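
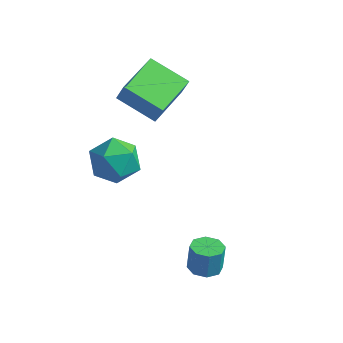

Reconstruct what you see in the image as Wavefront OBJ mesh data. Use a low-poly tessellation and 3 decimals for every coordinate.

v -2.67 -1.941 1.469
v -2.005 -1.443 0.791
v -2.755 -3.297 0.389
v -2.09 -2.799 -0.289
v -1.726 -3.15 0.656
v -1.674 -2.312 1.324
v -3.086 -2.428 -0.144
v -3.034 -1.59 0.524
v -2.263 -1.743 -0.206
v -1.422 -2.19 0.288
v -3.338 -2.55 0.892
v -2.497 -2.997 1.386
v -3.59 0.105 1.588
v -3.259 0.093 2.446
v -3.489 2.152 1.578
v -3.158 2.14 2.436
v -1.922 0.02 0.944
v -1.591 0.008 1.802
v -1.821 2.067 0.934
v -1.49 2.055 1.792
v 1.797 -3.44 -3.032
v 2.364 -3.108 -3.099
v 2.35 -2.869 -2.036
v 1.783 -3.2 -1.968
v 1.959 -2.815 -3.17
v 1.945 -2.576 -2.107
v 1.459 -2.887 -3.16
v 1.445 -2.648 -2.097
v 1.157 -3.283 -3.075
v 1.143 -3.044 -2.012
v 1.23 -3.771 -2.964
v 1.216 -3.532 -1.901
v 1.635 -4.064 -2.893
v 1.621 -3.825 -1.83
v 2.135 -3.992 -2.903
v 2.121 -3.753 -1.84
v 2.437 -3.596 -2.988
v 2.423 -3.357 -1.925
f 1 12 6
f 1 6 2
f 1 2 8
f 1 8 11
f 1 11 12
f 2 6 10
f 6 12 5
f 12 11 3
f 11 8 7
f 8 2 9
f 4 10 5
f 4 5 3
f 4 3 7
f 4 7 9
f 4 9 10
f 5 10 6
f 3 5 12
f 7 3 11
f 9 7 8
f 10 9 2
f 14 16 13
f 17 14 13
f 13 16 15
f 15 17 13
f 14 20 16
f 18 14 17
f 18 20 14
f 16 20 15
f 19 17 15
f 15 20 19
f 19 18 17
f 20 18 19
f 22 21 25
f 22 25 23
f 23 25 26
f 23 26 24
f 25 21 27
f 25 27 26
f 26 27 28
f 26 28 24
f 27 21 29
f 27 29 28
f 28 29 30
f 28 30 24
f 29 21 31
f 29 31 30
f 30 31 32
f 30 32 24
f 31 21 33
f 31 33 32
f 32 33 34
f 32 34 24
f 33 21 35
f 33 35 34
f 34 35 36
f 34 36 24
f 35 21 37
f 35 37 36
f 36 37 38
f 36 38 24
f 37 21 22
f 37 22 38
f 38 22 23
f 38 23 24



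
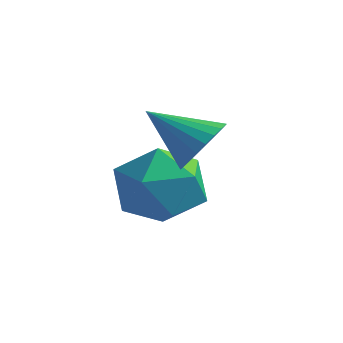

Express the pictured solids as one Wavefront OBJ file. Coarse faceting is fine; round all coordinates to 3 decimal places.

v -2.35 -0.454 -3.103
v -1.305 -0.808 -3.066
v -2.875 -1.912 -2.214
v -1.83 -2.266 -2.177
v -2.134 -1.381 -1.591
v -1.809 -0.48 -2.14
v -2.371 -2.24 -3.14
v -2.046 -1.339 -3.689
v -1.318 -1.912 -3.089
v -1.171 -1.381 -2.132
v -3.009 -1.339 -3.148
v -2.862 -0.808 -2.191
v -0.786 -1.596 -1.121
v -0.316 -1.862 -0.615
v -1.914 -2.024 -0.299
v -0.351 -1.591 -0.522
v -0.453 -1.321 -0.52
v -0.605 -1.092 -0.61
v -0.784 -0.94 -0.777
v -0.964 -0.888 -0.997
v -1.117 -0.944 -1.236
v -1.219 -1.099 -1.457
v -1.255 -1.329 -1.627
v -1.22 -1.6 -1.72
v -1.119 -1.871 -1.722
v -0.967 -2.099 -1.632
v -0.787 -2.251 -1.464
v -0.607 -2.303 -1.245
v -0.455 -2.248 -1.006
v -0.353 -2.093 -0.785
f 1 12 6
f 1 6 2
f 1 2 8
f 1 8 11
f 1 11 12
f 2 6 10
f 6 12 5
f 12 11 3
f 11 8 7
f 8 2 9
f 4 10 5
f 4 5 3
f 4 3 7
f 4 7 9
f 4 9 10
f 5 10 6
f 3 5 12
f 7 3 11
f 9 7 8
f 10 9 2
f 14 13 16
f 14 16 15
f 16 13 17
f 16 17 15
f 17 13 18
f 17 18 15
f 18 13 19
f 18 19 15
f 19 13 20
f 19 20 15
f 20 13 21
f 20 21 15
f 21 13 22
f 21 22 15
f 22 13 23
f 22 23 15
f 23 13 24
f 23 24 15
f 24 13 25
f 24 25 15
f 25 13 26
f 25 26 15
f 26 13 27
f 26 27 15
f 27 13 28
f 27 28 15
f 28 13 29
f 28 29 15
f 29 13 30
f 29 30 15
f 30 13 14
f 30 14 15



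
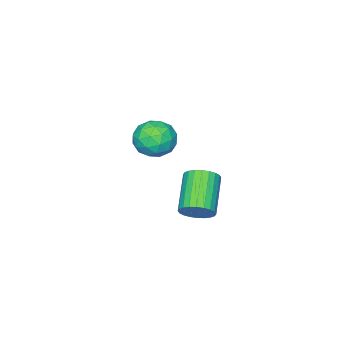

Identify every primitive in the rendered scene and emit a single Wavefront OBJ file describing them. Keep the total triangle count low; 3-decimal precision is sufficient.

v 0.438 3.445 -2.947
v 0.96 3.22 -2.504
v -0.277 2.35 -1.491
v -0.798 2.575 -1.933
v 0.887 3.463 -2.384
v -0.35 2.593 -1.37
v 0.746 3.703 -2.349
v -0.49 2.834 -1.336
v 0.558 3.905 -2.406
v -0.678 3.035 -1.392
v 0.352 4.036 -2.545
v -0.884 3.166 -1.531
v 0.159 4.077 -2.744
v -1.077 3.207 -1.731
v 0.009 4.022 -2.975
v -1.228 3.152 -1.962
v -0.076 3.879 -3.202
v -1.313 3.009 -2.188
v -0.083 3.67 -3.389
v -1.32 2.8 -2.376
v -0.01 3.427 -3.51
v -1.247 2.557 -2.496
v 0.13 3.186 -3.544
v -1.106 2.317 -2.531
v 0.318 2.985 -3.488
v -0.918 2.115 -2.474
v 0.524 2.854 -3.349
v -0.712 1.984 -2.335
v 0.717 2.813 -3.149
v -0.519 1.943 -2.136
v 0.868 2.868 -2.918
v -0.369 1.998 -1.905
v 0.953 3.011 -2.692
v -0.284 2.141 -1.678
v -2.841 -0.663 -2.596
v -1.896 -0.864 -2.744
v -3.104 -2.176 -2.216
v -2.159 -2.377 -2.364
v -2.428 -1.824 -1.604
v -2.265 -0.889 -1.839
v -2.735 -2.151 -3.121
v -2.572 -1.216 -3.356
v -1.83 -1.784 -3.069
v -1.64 -1.582 -2.131
v -3.36 -1.458 -2.829
v -3.17 -1.256 -1.891
v -2.345 -0.63 -2.703
v -2.655 -2.41 -2.257
v -2.813 -2.084 -1.81
v -2.257 -2.203 -1.897
v -2.562 -0.645 -2.171
v -2.007 -0.764 -2.258
v -2.319 -1.328 -1.588
v -2.993 -2.276 -2.702
v -2.438 -2.395 -2.789
v -2.743 -0.837 -3.063
v -2.187 -0.956 -3.15
v -2.681 -1.712 -3.372
v -1.751 -1.29 -2.981
v -1.906 -2.179 -2.758
v -2.244 -2.046 -3.203
v -2.149 -1.496 -3.341
v -1.639 -1.171 -2.43
v -1.794 -2.06 -2.207
v -1.952 -1.735 -1.76
v -1.857 -1.185 -1.898
v -1.601 -1.712 -2.621
v -3.206 -0.98 -2.753
v -3.361 -1.869 -2.53
v -3.143 -1.855 -3.062
v -3.048 -1.305 -3.2
v -3.094 -0.861 -2.202
v -3.249 -1.75 -1.979
v -2.851 -1.544 -1.619
v -2.756 -0.994 -1.757
v -3.399 -1.328 -2.339
f 2 1 5
f 2 5 3
f 3 5 6
f 3 6 4
f 5 1 7
f 5 7 6
f 6 7 8
f 6 8 4
f 7 1 9
f 7 9 8
f 8 9 10
f 8 10 4
f 9 1 11
f 9 11 10
f 10 11 12
f 10 12 4
f 11 1 13
f 11 13 12
f 12 13 14
f 12 14 4
f 13 1 15
f 13 15 14
f 14 15 16
f 14 16 4
f 15 1 17
f 15 17 16
f 16 17 18
f 16 18 4
f 17 1 19
f 17 19 18
f 18 19 20
f 18 20 4
f 19 1 21
f 19 21 20
f 20 21 22
f 20 22 4
f 21 1 23
f 21 23 22
f 22 23 24
f 22 24 4
f 23 1 25
f 23 25 24
f 24 25 26
f 24 26 4
f 25 1 27
f 25 27 26
f 26 27 28
f 26 28 4
f 27 1 29
f 27 29 28
f 28 29 30
f 28 30 4
f 29 1 31
f 29 31 30
f 30 31 32
f 30 32 4
f 31 1 33
f 31 33 32
f 32 33 34
f 32 34 4
f 33 1 2
f 33 2 34
f 34 2 3
f 34 3 4
f 35 72 51
f 72 46 75
f 51 75 40
f 72 75 51
f 35 51 47
f 51 40 52
f 47 52 36
f 51 52 47
f 35 47 56
f 47 36 57
f 56 57 42
f 47 57 56
f 35 56 68
f 56 42 71
f 68 71 45
f 56 71 68
f 35 68 72
f 68 45 76
f 72 76 46
f 68 76 72
f 36 52 63
f 52 40 66
f 63 66 44
f 52 66 63
f 40 75 53
f 75 46 74
f 53 74 39
f 75 74 53
f 46 76 73
f 76 45 69
f 73 69 37
f 76 69 73
f 45 71 70
f 71 42 58
f 70 58 41
f 71 58 70
f 42 57 62
f 57 36 59
f 62 59 43
f 57 59 62
f 38 64 50
f 64 44 65
f 50 65 39
f 64 65 50
f 38 50 48
f 50 39 49
f 48 49 37
f 50 49 48
f 38 48 55
f 48 37 54
f 55 54 41
f 48 54 55
f 38 55 60
f 55 41 61
f 60 61 43
f 55 61 60
f 38 60 64
f 60 43 67
f 64 67 44
f 60 67 64
f 39 65 53
f 65 44 66
f 53 66 40
f 65 66 53
f 37 49 73
f 49 39 74
f 73 74 46
f 49 74 73
f 41 54 70
f 54 37 69
f 70 69 45
f 54 69 70
f 43 61 62
f 61 41 58
f 62 58 42
f 61 58 62
f 44 67 63
f 67 43 59
f 63 59 36
f 67 59 63



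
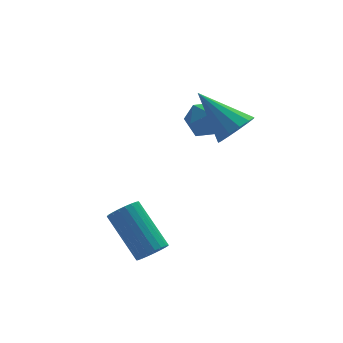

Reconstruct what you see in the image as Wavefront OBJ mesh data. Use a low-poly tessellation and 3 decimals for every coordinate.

v 2.196 0.17 -1.042
v 2.603 0.804 -0.504
v 3.397 0.156 -1.936
v 3.804 0.79 -1.398
v 3.673 -0.07 -1.082
v 2.931 -0.061 -0.53
v 3.069 1.021 -1.91
v 2.327 1.03 -1.358
v 3.143 1.33 -1.041
v 3.516 0.656 -0.529
v 2.484 0.304 -1.911
v 2.857 -0.37 -1.399
v 3.123 -1.873 -0.298
v 3.775 -1.993 0.281
v 2.277 -0.307 0.978
v 3.933 -1.648 -0.038
v 3.834 -1.374 -0.439
v 3.509 -1.259 -0.796
v 3.061 -1.339 -0.994
v 2.634 -1.589 -0.971
v 2.361 -1.929 -0.735
v 2.33 -2.251 -0.359
v 2.551 -2.453 0.036
v 2.954 -2.472 0.325
v 3.41 -2.3 0.417
v -1.118 -3.927 -4.294
v -0.541 -4.021 -3.989
v -0.984 -2.366 -2.641
v -1.562 -2.273 -2.946
v -0.473 -3.843 -4.186
v -0.916 -2.188 -2.838
v -0.516 -3.679 -4.401
v -0.96 -2.024 -3.053
v -0.664 -3.558 -4.598
v -1.108 -1.903 -3.251
v -0.89 -3.501 -4.743
v -1.334 -1.846 -3.395
v -1.156 -3.517 -4.81
v -1.6 -1.863 -3.462
v -1.415 -3.605 -4.787
v -1.859 -1.95 -3.44
v -1.623 -3.749 -4.68
v -2.067 -2.094 -3.332
v -1.743 -3.923 -4.505
v -2.187 -2.268 -3.158
v -1.756 -4.098 -4.295
v -2.2 -2.443 -2.947
v -1.658 -4.244 -4.083
v -2.102 -2.589 -2.736
v -1.467 -4.335 -3.909
v -1.911 -2.68 -2.561
v -1.215 -4.355 -3.801
v -1.659 -2.7 -2.453
v -0.947 -4.302 -3.778
v -1.391 -2.647 -2.43
v -0.708 -4.184 -3.844
v -1.152 -2.529 -2.497
f 1 12 6
f 1 6 2
f 1 2 8
f 1 8 11
f 1 11 12
f 2 6 10
f 6 12 5
f 12 11 3
f 11 8 7
f 8 2 9
f 4 10 5
f 4 5 3
f 4 3 7
f 4 7 9
f 4 9 10
f 5 10 6
f 3 5 12
f 7 3 11
f 9 7 8
f 10 9 2
f 14 13 16
f 14 16 15
f 16 13 17
f 16 17 15
f 17 13 18
f 17 18 15
f 18 13 19
f 18 19 15
f 19 13 20
f 19 20 15
f 20 13 21
f 20 21 15
f 21 13 22
f 21 22 15
f 22 13 23
f 22 23 15
f 23 13 24
f 23 24 15
f 24 13 25
f 24 25 15
f 25 13 14
f 25 14 15
f 27 26 30
f 27 30 28
f 28 30 31
f 28 31 29
f 30 26 32
f 30 32 31
f 31 32 33
f 31 33 29
f 32 26 34
f 32 34 33
f 33 34 35
f 33 35 29
f 34 26 36
f 34 36 35
f 35 36 37
f 35 37 29
f 36 26 38
f 36 38 37
f 37 38 39
f 37 39 29
f 38 26 40
f 38 40 39
f 39 40 41
f 39 41 29
f 40 26 42
f 40 42 41
f 41 42 43
f 41 43 29
f 42 26 44
f 42 44 43
f 43 44 45
f 43 45 29
f 44 26 46
f 44 46 45
f 45 46 47
f 45 47 29
f 46 26 48
f 46 48 47
f 47 48 49
f 47 49 29
f 48 26 50
f 48 50 49
f 49 50 51
f 49 51 29
f 50 26 52
f 50 52 51
f 51 52 53
f 51 53 29
f 52 26 54
f 52 54 53
f 53 54 55
f 53 55 29
f 54 26 56
f 54 56 55
f 55 56 57
f 55 57 29
f 56 26 27
f 56 27 57
f 57 27 28
f 57 28 29



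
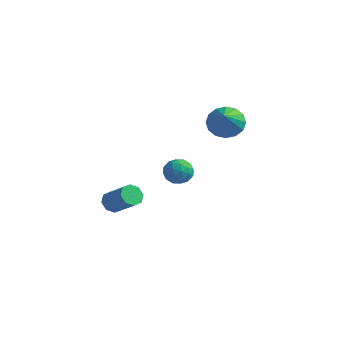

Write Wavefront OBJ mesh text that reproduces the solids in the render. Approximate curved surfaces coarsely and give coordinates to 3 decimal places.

v -4.135 -1.931 -2.336
v -3.793 -2.24 -2.823
v -2.424 -2.479 -1.711
v -2.765 -2.169 -1.224
v -3.71 -1.734 -2.816
v -2.341 -1.973 -1.704
v -3.876 -1.343 -2.528
v -2.507 -1.582 -1.416
v -4.193 -1.296 -2.128
v -2.824 -1.535 -1.016
v -4.476 -1.621 -1.849
v -3.107 -1.86 -0.737
v -4.559 -2.127 -1.856
v -3.19 -2.366 -0.744
v -4.393 -2.518 -2.144
v -3.024 -2.757 -1.032
v -4.076 -2.565 -2.544
v -2.707 -2.804 -1.432
v -0.688 3.061 2.163
v 0.246 3.212 1.808
v 0.028 1.719 3.477
v 0.19 3.56 2.194
v -0.101 3.774 2.572
v -0.55 3.798 2.84
v -1.035 3.624 2.927
v -1.427 3.299 2.809
v -1.622 2.91 2.518
v -1.566 2.562 2.132
v -1.275 2.348 1.754
v -0.826 2.324 1.486
v -0.341 2.498 1.399
v 0.051 2.823 1.517
v 0.346 -3.571 2.785
v 0.998 -3.255 3.067
v 1.022 -4.205 1.933
v 1.674 -3.889 2.215
v 1.277 -4.406 2.64
v 0.859 -4.014 3.166
v 1.161 -3.446 1.834
v 0.743 -3.054 2.36
v 1.502 -3.178 2.48
v 1.573 -3.771 2.978
v 0.447 -3.689 2.022
v 0.518 -4.282 2.52
v 0.612 -3.357 3.001
v 1.408 -4.103 1.999
v 1.174 -4.406 2.249
v 1.557 -4.221 2.415
v 0.531 -3.804 3.059
v 0.914 -3.618 3.225
v 1.078 -4.294 2.974
v 1.106 -3.842 1.775
v 1.489 -3.656 1.941
v 0.463 -3.239 2.585
v 0.846 -3.054 2.751
v 0.942 -3.166 2.026
v 1.292 -3.126 2.822
v 1.69 -3.499 2.321
v 1.388 -3.238 2.096
v 1.142 -3.008 2.406
v 1.334 -3.475 3.114
v 1.732 -3.848 2.614
v 1.498 -4.151 2.863
v 1.252 -3.921 3.173
v 1.63 -3.43 2.769
v 0.288 -3.612 2.386
v 0.686 -3.985 1.886
v 0.768 -3.539 1.827
v 0.522 -3.309 2.137
v 0.33 -3.961 2.679
v 0.728 -4.334 2.178
v 0.878 -4.452 2.594
v 0.632 -4.222 2.904
v 0.39 -4.03 2.231
f 2 1 5
f 2 5 3
f 3 5 6
f 3 6 4
f 5 1 7
f 5 7 6
f 6 7 8
f 6 8 4
f 7 1 9
f 7 9 8
f 8 9 10
f 8 10 4
f 9 1 11
f 9 11 10
f 10 11 12
f 10 12 4
f 11 1 13
f 11 13 12
f 12 13 14
f 12 14 4
f 13 1 15
f 13 15 14
f 14 15 16
f 14 16 4
f 15 1 17
f 15 17 16
f 16 17 18
f 16 18 4
f 17 1 2
f 17 2 18
f 18 2 3
f 18 3 4
f 20 19 22
f 20 22 21
f 22 19 23
f 22 23 21
f 23 19 24
f 23 24 21
f 24 19 25
f 24 25 21
f 25 19 26
f 25 26 21
f 26 19 27
f 26 27 21
f 27 19 28
f 27 28 21
f 28 19 29
f 28 29 21
f 29 19 30
f 29 30 21
f 30 19 31
f 30 31 21
f 31 19 32
f 31 32 21
f 32 19 20
f 32 20 21
f 33 70 49
f 70 44 73
f 49 73 38
f 70 73 49
f 33 49 45
f 49 38 50
f 45 50 34
f 49 50 45
f 33 45 54
f 45 34 55
f 54 55 40
f 45 55 54
f 33 54 66
f 54 40 69
f 66 69 43
f 54 69 66
f 33 66 70
f 66 43 74
f 70 74 44
f 66 74 70
f 34 50 61
f 50 38 64
f 61 64 42
f 50 64 61
f 38 73 51
f 73 44 72
f 51 72 37
f 73 72 51
f 44 74 71
f 74 43 67
f 71 67 35
f 74 67 71
f 43 69 68
f 69 40 56
f 68 56 39
f 69 56 68
f 40 55 60
f 55 34 57
f 60 57 41
f 55 57 60
f 36 62 48
f 62 42 63
f 48 63 37
f 62 63 48
f 36 48 46
f 48 37 47
f 46 47 35
f 48 47 46
f 36 46 53
f 46 35 52
f 53 52 39
f 46 52 53
f 36 53 58
f 53 39 59
f 58 59 41
f 53 59 58
f 36 58 62
f 58 41 65
f 62 65 42
f 58 65 62
f 37 63 51
f 63 42 64
f 51 64 38
f 63 64 51
f 35 47 71
f 47 37 72
f 71 72 44
f 47 72 71
f 39 52 68
f 52 35 67
f 68 67 43
f 52 67 68
f 41 59 60
f 59 39 56
f 60 56 40
f 59 56 60
f 42 65 61
f 65 41 57
f 61 57 34
f 65 57 61



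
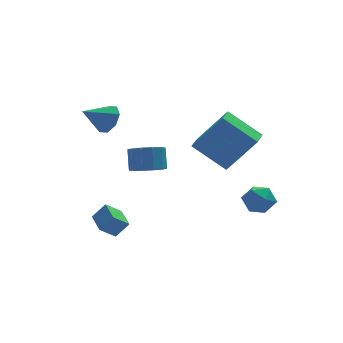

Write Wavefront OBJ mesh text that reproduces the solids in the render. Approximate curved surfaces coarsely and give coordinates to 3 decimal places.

v 3.807 -3.392 -1.853
v 4.029 -3.763 -2.513
v 2.731 -3.017 -2.427
v 2.953 -3.388 -3.087
v 2.756 -3.805 -2.447
v 3.421 -4.037 -2.093
v 3.339 -2.743 -2.847
v 4.004 -2.975 -2.493
v 3.74 -3.361 -3.127
v 3.38 -4.018 -2.88
v 3.38 -2.762 -2.06
v 3.02 -3.419 -1.813
v -1.432 -3.337 0.347
v -0.727 -3.174 0.117
v -0.582 -2.579 0.982
v -1.288 -2.743 1.213
v -1.016 -2.848 -0.059
v -0.872 -2.253 0.807
v -1.464 -2.709 -0.079
v -1.32 -2.114 0.786
v -1.9 -2.81 0.063
v -1.756 -2.216 0.929
v -2.158 -3.113 0.314
v -2.013 -2.518 1.179
v -2.138 -3.501 0.578
v -1.993 -2.906 1.443
v -1.848 -3.827 0.753
v -1.704 -3.232 1.619
v -1.4 -3.966 0.774
v -1.256 -3.371 1.639
v -0.964 -3.864 0.631
v -0.82 -3.27 1.497
v -0.707 -3.562 0.381
v -0.562 -2.967 1.246
v -2.232 -1.465 -4.666
v -2.937 -1.498 -4.061
v -2.202 -0.349 -4.571
v -2.908 -0.382 -3.966
v -1.652 -1.538 -3.994
v -2.358 -1.571 -3.389
v -1.623 -0.422 -3.899
v -2.328 -0.455 -3.294
v -1.707 0.93 0.997
v -1.356 0.449 1.485
v -2.853 0.85 1.743
v -1.293 1.014 1.641
v -1.474 1.53 1.42
v -1.79 1.694 0.951
v -2.058 1.412 0.509
v -2.12 0.847 0.353
v -1.94 0.331 0.574
v -1.623 0.166 1.043
v 1.942 -3.305 -0.396
v 0.798 -2.31 0.681
v 2.538 -2.393 -0.607
v 1.394 -1.397 0.47
v 3.126 -3.703 1.23
v 1.982 -2.707 2.307
v 3.722 -2.79 1.019
v 2.578 -1.795 2.096
f 1 12 6
f 1 6 2
f 1 2 8
f 1 8 11
f 1 11 12
f 2 6 10
f 6 12 5
f 12 11 3
f 11 8 7
f 8 2 9
f 4 10 5
f 4 5 3
f 4 3 7
f 4 7 9
f 4 9 10
f 5 10 6
f 3 5 12
f 7 3 11
f 9 7 8
f 10 9 2
f 14 13 17
f 14 17 15
f 15 17 18
f 15 18 16
f 17 13 19
f 17 19 18
f 18 19 20
f 18 20 16
f 19 13 21
f 19 21 20
f 20 21 22
f 20 22 16
f 21 13 23
f 21 23 22
f 22 23 24
f 22 24 16
f 23 13 25
f 23 25 24
f 24 25 26
f 24 26 16
f 25 13 27
f 25 27 26
f 26 27 28
f 26 28 16
f 27 13 29
f 27 29 28
f 28 29 30
f 28 30 16
f 29 13 31
f 29 31 30
f 30 31 32
f 30 32 16
f 31 13 33
f 31 33 32
f 32 33 34
f 32 34 16
f 33 13 14
f 33 14 34
f 34 14 15
f 34 15 16
f 36 38 35
f 39 36 35
f 35 38 37
f 37 39 35
f 36 42 38
f 40 36 39
f 40 42 36
f 38 42 37
f 41 39 37
f 37 42 41
f 41 40 39
f 42 40 41
f 44 43 46
f 44 46 45
f 46 43 47
f 46 47 45
f 47 43 48
f 47 48 45
f 48 43 49
f 48 49 45
f 49 43 50
f 49 50 45
f 50 43 51
f 50 51 45
f 51 43 52
f 51 52 45
f 52 43 44
f 52 44 45
f 54 56 53
f 57 54 53
f 53 56 55
f 55 57 53
f 54 60 56
f 58 54 57
f 58 60 54
f 56 60 55
f 59 57 55
f 55 60 59
f 59 58 57
f 60 58 59



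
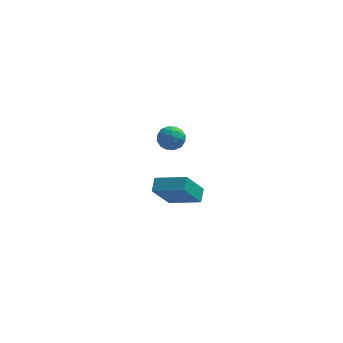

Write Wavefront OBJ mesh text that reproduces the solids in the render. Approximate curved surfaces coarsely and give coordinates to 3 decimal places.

v 1.715 0.659 -4.978
v 0.886 -0.145 -3.406
v 1.804 1.436 -4.533
v 0.976 0.632 -2.961
v 3.424 0.108 -4.359
v 2.596 -0.696 -2.787
v 3.514 0.885 -3.914
v 2.685 0.081 -2.342
v 1.876 -1.973 2.628
v 2.277 -2.115 3.266
v 1.883 -3.185 2.354
v 2.284 -3.327 2.992
v 1.553 -3.099 3.041
v 1.548 -2.35 3.211
v 2.612 -2.95 2.409
v 2.607 -2.201 2.579
v 2.732 -2.719 3.131
v 2.077 -2.811 3.522
v 2.083 -2.489 2.098
v 1.428 -2.581 2.489
v 2.076 -1.938 2.971
v 2.084 -3.362 2.649
v 1.654 -3.228 2.678
v 1.89 -3.312 3.053
v 1.647 -2.076 2.938
v 1.883 -2.16 3.314
v 1.458 -2.738 3.181
v 2.277 -3.14 2.306
v 2.513 -3.224 2.682
v 2.27 -1.988 2.567
v 2.506 -2.072 2.942
v 2.702 -2.562 2.439
v 2.579 -2.376 3.267
v 2.583 -3.088 3.106
v 2.776 -2.866 2.764
v 2.773 -2.426 2.863
v 2.194 -2.43 3.497
v 2.199 -3.142 3.336
v 1.769 -3.009 3.364
v 1.766 -2.569 3.464
v 2.462 -2.785 3.417
v 1.961 -2.158 2.284
v 1.966 -2.87 2.123
v 2.394 -2.731 2.156
v 2.391 -2.291 2.256
v 1.577 -2.212 2.514
v 1.581 -2.924 2.353
v 1.387 -2.874 2.757
v 1.384 -2.434 2.856
v 1.698 -2.515 2.203
f 2 4 1
f 5 2 1
f 1 4 3
f 3 5 1
f 2 8 4
f 6 2 5
f 6 8 2
f 4 8 3
f 7 5 3
f 3 8 7
f 7 6 5
f 8 6 7
f 9 46 25
f 46 20 49
f 25 49 14
f 46 49 25
f 9 25 21
f 25 14 26
f 21 26 10
f 25 26 21
f 9 21 30
f 21 10 31
f 30 31 16
f 21 31 30
f 9 30 42
f 30 16 45
f 42 45 19
f 30 45 42
f 9 42 46
f 42 19 50
f 46 50 20
f 42 50 46
f 10 26 37
f 26 14 40
f 37 40 18
f 26 40 37
f 14 49 27
f 49 20 48
f 27 48 13
f 49 48 27
f 20 50 47
f 50 19 43
f 47 43 11
f 50 43 47
f 19 45 44
f 45 16 32
f 44 32 15
f 45 32 44
f 16 31 36
f 31 10 33
f 36 33 17
f 31 33 36
f 12 38 24
f 38 18 39
f 24 39 13
f 38 39 24
f 12 24 22
f 24 13 23
f 22 23 11
f 24 23 22
f 12 22 29
f 22 11 28
f 29 28 15
f 22 28 29
f 12 29 34
f 29 15 35
f 34 35 17
f 29 35 34
f 12 34 38
f 34 17 41
f 38 41 18
f 34 41 38
f 13 39 27
f 39 18 40
f 27 40 14
f 39 40 27
f 11 23 47
f 23 13 48
f 47 48 20
f 23 48 47
f 15 28 44
f 28 11 43
f 44 43 19
f 28 43 44
f 17 35 36
f 35 15 32
f 36 32 16
f 35 32 36
f 18 41 37
f 41 17 33
f 37 33 10
f 41 33 37



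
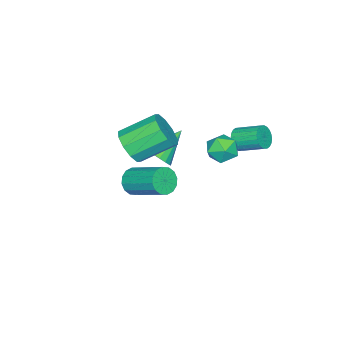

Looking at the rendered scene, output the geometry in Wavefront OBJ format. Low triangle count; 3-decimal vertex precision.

v -1.746 1.953 1.877
v -0.999 2.441 1.833
v -0.961 0.779 2.187
v -0.214 1.267 2.143
v -0.793 1.396 2.811
v -1.279 2.121 2.62
v -0.681 1.099 1.4
v -1.167 1.824 1.209
v -0.341 1.913 1.539
v -0.41 2.097 2.411
v -1.55 1.123 1.609
v -1.619 1.307 2.481
v -0.168 -3.039 0.73
v 0.682 -2.433 0.842
v -0.441 -1.056 1.922
v -1.292 -1.661 1.81
v 0.378 -2.253 0.297
v -0.745 -0.876 1.378
v -0.134 -2.374 -0.082
v -1.258 -0.997 0.998
v -0.66 -2.748 -0.152
v -1.783 -1.371 0.929
v -0.997 -3.233 0.116
v -2.121 -1.856 1.196
v -1.019 -3.644 0.618
v -2.142 -2.267 1.698
v -0.715 -3.824 1.162
v -1.838 -2.447 2.243
v -0.202 -3.703 1.542
v -1.326 -2.326 2.622
v 0.323 -3.329 1.611
v -0.8 -1.952 2.692
v 0.661 -2.844 1.344
v -0.463 -1.467 2.424
v -3.061 -3.37 -2.159
v -2.738 -3.919 -1.523
v -4.539 -2.83 -0.941
v -2.549 -3.574 -1.447
v -2.462 -3.188 -1.512
v -2.493 -2.839 -1.705
v -2.637 -2.594 -1.988
v -2.865 -2.503 -2.305
v -3.131 -2.584 -2.592
v -3.384 -2.82 -2.794
v -3.572 -3.165 -2.871
v -3.66 -3.551 -2.806
v -3.628 -3.901 -2.613
v -3.484 -4.145 -2.33
v -3.257 -4.236 -2.013
v -2.99 -4.155 -1.725
v 2.412 -1.088 0.836
v 3.025 -0.925 0.4
v 3.281 0.912 1.447
v 2.668 0.748 1.884
v 2.714 -0.77 0.204
v 2.97 1.067 1.251
v 2.323 -0.7 0.177
v 2.578 1.137 1.225
v 1.955 -0.735 0.328
v 2.211 1.102 1.375
v 1.71 -0.864 0.614
v 1.966 0.973 1.661
v 1.653 -1.053 0.96
v 1.909 0.784 2.007
v 1.799 -1.252 1.273
v 2.055 0.585 2.32
v 2.11 -1.407 1.469
v 2.366 0.43 2.516
v 2.502 -1.477 1.495
v 2.757 0.36 2.543
v 2.869 -1.442 1.345
v 3.125 0.395 2.392
v 3.114 -1.313 1.059
v 3.37 0.524 2.106
v 3.171 -1.124 0.713
v 3.427 0.713 1.76
v -3.026 1.31 1.16
v -2.727 1.079 1.726
v -2.895 2.379 2.345
v -3.194 2.61 1.78
v -2.518 1.17 1.59
v -2.686 2.471 2.21
v -2.387 1.283 1.39
v -2.554 2.583 2.009
v -2.352 1.4 1.154
v -2.52 2.7 1.773
v -2.42 1.503 0.919
v -2.588 2.803 1.539
v -2.581 1.577 0.721
v -2.748 2.877 1.34
v -2.809 1.61 0.59
v -2.977 2.91 1.209
v -3.07 1.597 0.545
v -3.238 2.897 1.165
v -3.325 1.541 0.595
v -3.493 2.841 1.214
v -3.534 1.449 0.73
v -3.702 2.75 1.35
v -3.666 1.337 0.931
v -3.833 2.637 1.55
v -3.7 1.22 1.167
v -3.868 2.52 1.786
v -3.632 1.117 1.401
v -3.8 2.417 2.021
v -3.472 1.043 1.6
v -3.639 2.343 2.219
v -3.243 1.01 1.731
v -3.411 2.31 2.35
v -2.982 1.023 1.775
v -3.15 2.323 2.395
f 1 12 6
f 1 6 2
f 1 2 8
f 1 8 11
f 1 11 12
f 2 6 10
f 6 12 5
f 12 11 3
f 11 8 7
f 8 2 9
f 4 10 5
f 4 5 3
f 4 3 7
f 4 7 9
f 4 9 10
f 5 10 6
f 3 5 12
f 7 3 11
f 9 7 8
f 10 9 2
f 14 13 17
f 14 17 15
f 15 17 18
f 15 18 16
f 17 13 19
f 17 19 18
f 18 19 20
f 18 20 16
f 19 13 21
f 19 21 20
f 20 21 22
f 20 22 16
f 21 13 23
f 21 23 22
f 22 23 24
f 22 24 16
f 23 13 25
f 23 25 24
f 24 25 26
f 24 26 16
f 25 13 27
f 25 27 26
f 26 27 28
f 26 28 16
f 27 13 29
f 27 29 28
f 28 29 30
f 28 30 16
f 29 13 31
f 29 31 30
f 30 31 32
f 30 32 16
f 31 13 33
f 31 33 32
f 32 33 34
f 32 34 16
f 33 13 14
f 33 14 34
f 34 14 15
f 34 15 16
f 36 35 38
f 36 38 37
f 38 35 39
f 38 39 37
f 39 35 40
f 39 40 37
f 40 35 41
f 40 41 37
f 41 35 42
f 41 42 37
f 42 35 43
f 42 43 37
f 43 35 44
f 43 44 37
f 44 35 45
f 44 45 37
f 45 35 46
f 45 46 37
f 46 35 47
f 46 47 37
f 47 35 48
f 47 48 37
f 48 35 49
f 48 49 37
f 49 35 50
f 49 50 37
f 50 35 36
f 50 36 37
f 52 51 55
f 52 55 53
f 53 55 56
f 53 56 54
f 55 51 57
f 55 57 56
f 56 57 58
f 56 58 54
f 57 51 59
f 57 59 58
f 58 59 60
f 58 60 54
f 59 51 61
f 59 61 60
f 60 61 62
f 60 62 54
f 61 51 63
f 61 63 62
f 62 63 64
f 62 64 54
f 63 51 65
f 63 65 64
f 64 65 66
f 64 66 54
f 65 51 67
f 65 67 66
f 66 67 68
f 66 68 54
f 67 51 69
f 67 69 68
f 68 69 70
f 68 70 54
f 69 51 71
f 69 71 70
f 70 71 72
f 70 72 54
f 71 51 73
f 71 73 72
f 72 73 74
f 72 74 54
f 73 51 75
f 73 75 74
f 74 75 76
f 74 76 54
f 75 51 52
f 75 52 76
f 76 52 53
f 76 53 54
f 78 77 81
f 78 81 79
f 79 81 82
f 79 82 80
f 81 77 83
f 81 83 82
f 82 83 84
f 82 84 80
f 83 77 85
f 83 85 84
f 84 85 86
f 84 86 80
f 85 77 87
f 85 87 86
f 86 87 88
f 86 88 80
f 87 77 89
f 87 89 88
f 88 89 90
f 88 90 80
f 89 77 91
f 89 91 90
f 90 91 92
f 90 92 80
f 91 77 93
f 91 93 92
f 92 93 94
f 92 94 80
f 93 77 95
f 93 95 94
f 94 95 96
f 94 96 80
f 95 77 97
f 95 97 96
f 96 97 98
f 96 98 80
f 97 77 99
f 97 99 98
f 98 99 100
f 98 100 80
f 99 77 101
f 99 101 100
f 100 101 102
f 100 102 80
f 101 77 103
f 101 103 102
f 102 103 104
f 102 104 80
f 103 77 105
f 103 105 104
f 104 105 106
f 104 106 80
f 105 77 107
f 105 107 106
f 106 107 108
f 106 108 80
f 107 77 109
f 107 109 108
f 108 109 110
f 108 110 80
f 109 77 78
f 109 78 110
f 110 78 79
f 110 79 80



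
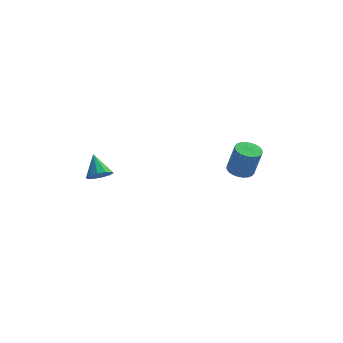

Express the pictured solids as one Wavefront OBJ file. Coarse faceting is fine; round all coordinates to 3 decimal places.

v 3.799 -0.533 -1.401
v 4.195 -1.018 -1.533
v 4.558 -1.112 -0.091
v 4.161 -0.627 0.041
v 4.348 -0.822 -1.558
v 4.711 -0.916 -0.116
v 4.417 -0.582 -1.56
v 4.78 -0.676 -0.118
v 4.391 -0.334 -1.537
v 4.754 -0.428 -0.095
v 4.276 -0.117 -1.494
v 4.639 -0.211 -0.052
v 4.088 0.037 -1.437
v 4.451 -0.057 0.005
v 3.856 0.104 -1.374
v 4.219 0.01 0.068
v 3.615 0.074 -1.315
v 3.978 -0.02 0.127
v 3.402 -0.048 -1.269
v 3.765 -0.142 0.173
v 3.249 -0.244 -1.244
v 3.612 -0.338 0.198
v 3.18 -0.484 -1.242
v 3.543 -0.578 0.2
v 3.206 -0.732 -1.265
v 3.569 -0.826 0.177
v 3.321 -0.949 -1.308
v 3.684 -1.043 0.134
v 3.509 -1.103 -1.365
v 3.872 -1.197 0.077
v 3.741 -1.17 -1.428
v 4.104 -1.264 0.014
v 3.982 -1.14 -1.487
v 4.345 -1.234 -0.045
v -2.042 -3.374 -0.449
v -1.683 -2.926 -0.681
v -2.458 -2.606 0.389
v -2.02 -2.913 -0.862
v -2.367 -3.075 -0.884
v -2.589 -3.352 -0.74
v -2.603 -3.637 -0.485
v -2.402 -3.822 -0.216
v -2.064 -3.836 -0.035
v -1.718 -3.674 -0.013
v -1.496 -3.397 -0.157
v -1.482 -3.111 -0.412
f 2 1 5
f 2 5 3
f 3 5 6
f 3 6 4
f 5 1 7
f 5 7 6
f 6 7 8
f 6 8 4
f 7 1 9
f 7 9 8
f 8 9 10
f 8 10 4
f 9 1 11
f 9 11 10
f 10 11 12
f 10 12 4
f 11 1 13
f 11 13 12
f 12 13 14
f 12 14 4
f 13 1 15
f 13 15 14
f 14 15 16
f 14 16 4
f 15 1 17
f 15 17 16
f 16 17 18
f 16 18 4
f 17 1 19
f 17 19 18
f 18 19 20
f 18 20 4
f 19 1 21
f 19 21 20
f 20 21 22
f 20 22 4
f 21 1 23
f 21 23 22
f 22 23 24
f 22 24 4
f 23 1 25
f 23 25 24
f 24 25 26
f 24 26 4
f 25 1 27
f 25 27 26
f 26 27 28
f 26 28 4
f 27 1 29
f 27 29 28
f 28 29 30
f 28 30 4
f 29 1 31
f 29 31 30
f 30 31 32
f 30 32 4
f 31 1 33
f 31 33 32
f 32 33 34
f 32 34 4
f 33 1 2
f 33 2 34
f 34 2 3
f 34 3 4
f 36 35 38
f 36 38 37
f 38 35 39
f 38 39 37
f 39 35 40
f 39 40 37
f 40 35 41
f 40 41 37
f 41 35 42
f 41 42 37
f 42 35 43
f 42 43 37
f 43 35 44
f 43 44 37
f 44 35 45
f 44 45 37
f 45 35 46
f 45 46 37
f 46 35 36
f 46 36 37



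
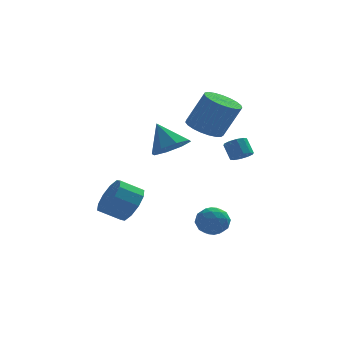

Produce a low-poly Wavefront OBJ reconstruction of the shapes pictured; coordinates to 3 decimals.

v 0.652 -1.684 -3.731
v 1.338 -1.668 -3.142
v 1.402 -2.612 -4.578
v 2.088 -2.596 -3.989
v 1.307 -2.992 -3.763
v 0.844 -2.419 -3.239
v 1.896 -1.861 -4.481
v 1.433 -1.288 -3.957
v 2.107 -1.777 -3.606
v 1.743 -2.476 -3.162
v 0.997 -1.804 -4.558
v 0.633 -2.503 -4.114
v 0.93 -1.595 -3.362
v 1.81 -2.685 -4.358
v 1.352 -2.918 -4.225
v 1.755 -2.909 -3.879
v 0.639 -2.036 -3.419
v 1.042 -2.026 -3.073
v 1.024 -2.805 -3.438
v 1.698 -2.254 -4.647
v 2.101 -2.244 -4.301
v 0.985 -1.371 -3.841
v 1.388 -1.362 -3.495
v 1.716 -1.475 -4.282
v 1.785 -1.649 -3.288
v 2.225 -2.195 -3.786
v 2.112 -1.763 -4.075
v 1.84 -1.426 -3.767
v 1.571 -2.06 -3.028
v 2.011 -2.605 -3.526
v 1.552 -2.838 -3.393
v 1.28 -2.501 -3.085
v 2.023 -2.124 -3.3
v 0.729 -1.675 -4.194
v 1.169 -2.22 -4.692
v 1.46 -1.779 -4.635
v 1.188 -1.442 -4.327
v 0.515 -2.085 -3.934
v 0.955 -2.631 -4.432
v 0.9 -2.854 -3.953
v 0.628 -2.517 -3.645
v 0.717 -2.156 -4.42
v 1.206 1.53 1
v 1.987 0.979 0.589
v 2.894 0.859 2.468
v 2.114 1.41 2.88
v 2.13 1.384 0.545
v 3.037 1.265 2.424
v 2.114 1.815 0.581
v 3.021 1.695 2.46
v 1.941 2.197 0.688
v 2.848 2.077 2.567
v 1.641 2.463 0.85
v 2.548 2.343 2.729
v 1.266 2.568 1.038
v 2.173 2.448 2.917
v 0.88 2.493 1.219
v 1.788 2.373 3.098
v 0.551 2.252 1.363
v 1.458 2.132 3.242
v 0.336 1.886 1.444
v 1.243 1.766 3.323
v 0.27 1.458 1.448
v 1.177 1.339 3.327
v 0.367 1.043 1.375
v 1.274 0.923 3.254
v 0.609 0.712 1.237
v 1.516 0.592 3.116
v 0.954 0.523 1.058
v 1.861 0.403 2.937
v 1.343 0.507 0.869
v 2.25 0.387 2.749
v 1.708 0.669 0.703
v 2.615 0.549 2.583
v -2.468 -3.472 -2.212
v -1.972 -4.039 -1.452
v -3.075 -4.114 -0.788
v -3.572 -3.548 -1.548
v -1.921 -3.398 -1.296
v -3.025 -3.474 -0.631
v -2.08 -2.786 -1.489
v -3.183 -2.861 -0.825
v -2.387 -2.436 -1.959
v -3.49 -2.511 -1.294
v -2.725 -2.482 -2.525
v -3.828 -2.557 -1.861
v -2.965 -2.906 -2.972
v -4.068 -2.981 -2.308
v -3.015 -3.546 -3.129
v -4.119 -3.622 -2.464
v -2.857 -4.159 -2.935
v -3.96 -4.234 -2.271
v -2.55 -4.509 -2.466
v -3.653 -4.584 -1.801
v -2.212 -4.463 -1.899
v -3.315 -4.538 -1.235
v 2.928 -0.076 -0.367
v 3.49 -0.113 -0.133
v 3.194 0.419 0.661
v 2.632 0.456 0.427
v 3.473 0.197 -0.347
v 3.177 0.729 0.447
v 3.248 0.403 -0.568
v 2.952 0.934 0.226
v 2.901 0.426 -0.713
v 2.605 0.957 0.081
v 2.564 0.257 -0.725
v 2.268 0.789 0.068
v 2.366 -0.039 -0.601
v 2.07 0.493 0.193
v 2.383 -0.349 -0.387
v 2.087 0.183 0.407
v 2.608 -0.554 -0.166
v 2.312 -0.023 0.628
v 2.955 -0.577 -0.021
v 2.659 -0.046 0.773
v 3.292 -0.409 -0.008
v 2.996 0.123 0.785
v -0.419 1.21 -0.168
v 0.558 1.607 0.105
v -1.121 1.99 1.208
v 0.135 2.119 -0.401
v -0.612 2.098 -0.77
v -1.247 1.557 -0.786
v -1.397 0.813 -0.441
v -0.974 0.301 0.065
v -0.227 0.322 0.434
v 0.408 0.863 0.451
f 1 38 17
f 38 12 41
f 17 41 6
f 38 41 17
f 1 17 13
f 17 6 18
f 13 18 2
f 17 18 13
f 1 13 22
f 13 2 23
f 22 23 8
f 13 23 22
f 1 22 34
f 22 8 37
f 34 37 11
f 22 37 34
f 1 34 38
f 34 11 42
f 38 42 12
f 34 42 38
f 2 18 29
f 18 6 32
f 29 32 10
f 18 32 29
f 6 41 19
f 41 12 40
f 19 40 5
f 41 40 19
f 12 42 39
f 42 11 35
f 39 35 3
f 42 35 39
f 11 37 36
f 37 8 24
f 36 24 7
f 37 24 36
f 8 23 28
f 23 2 25
f 28 25 9
f 23 25 28
f 4 30 16
f 30 10 31
f 16 31 5
f 30 31 16
f 4 16 14
f 16 5 15
f 14 15 3
f 16 15 14
f 4 14 21
f 14 3 20
f 21 20 7
f 14 20 21
f 4 21 26
f 21 7 27
f 26 27 9
f 21 27 26
f 4 26 30
f 26 9 33
f 30 33 10
f 26 33 30
f 5 31 19
f 31 10 32
f 19 32 6
f 31 32 19
f 3 15 39
f 15 5 40
f 39 40 12
f 15 40 39
f 7 20 36
f 20 3 35
f 36 35 11
f 20 35 36
f 9 27 28
f 27 7 24
f 28 24 8
f 27 24 28
f 10 33 29
f 33 9 25
f 29 25 2
f 33 25 29
f 44 43 47
f 44 47 45
f 45 47 48
f 45 48 46
f 47 43 49
f 47 49 48
f 48 49 50
f 48 50 46
f 49 43 51
f 49 51 50
f 50 51 52
f 50 52 46
f 51 43 53
f 51 53 52
f 52 53 54
f 52 54 46
f 53 43 55
f 53 55 54
f 54 55 56
f 54 56 46
f 55 43 57
f 55 57 56
f 56 57 58
f 56 58 46
f 57 43 59
f 57 59 58
f 58 59 60
f 58 60 46
f 59 43 61
f 59 61 60
f 60 61 62
f 60 62 46
f 61 43 63
f 61 63 62
f 62 63 64
f 62 64 46
f 63 43 65
f 63 65 64
f 64 65 66
f 64 66 46
f 65 43 67
f 65 67 66
f 66 67 68
f 66 68 46
f 67 43 69
f 67 69 68
f 68 69 70
f 68 70 46
f 69 43 71
f 69 71 70
f 70 71 72
f 70 72 46
f 71 43 73
f 71 73 72
f 72 73 74
f 72 74 46
f 73 43 44
f 73 44 74
f 74 44 45
f 74 45 46
f 76 75 79
f 76 79 77
f 77 79 80
f 77 80 78
f 79 75 81
f 79 81 80
f 80 81 82
f 80 82 78
f 81 75 83
f 81 83 82
f 82 83 84
f 82 84 78
f 83 75 85
f 83 85 84
f 84 85 86
f 84 86 78
f 85 75 87
f 85 87 86
f 86 87 88
f 86 88 78
f 87 75 89
f 87 89 88
f 88 89 90
f 88 90 78
f 89 75 91
f 89 91 90
f 90 91 92
f 90 92 78
f 91 75 93
f 91 93 92
f 92 93 94
f 92 94 78
f 93 75 95
f 93 95 94
f 94 95 96
f 94 96 78
f 95 75 76
f 95 76 96
f 96 76 77
f 96 77 78
f 98 97 101
f 98 101 99
f 99 101 102
f 99 102 100
f 101 97 103
f 101 103 102
f 102 103 104
f 102 104 100
f 103 97 105
f 103 105 104
f 104 105 106
f 104 106 100
f 105 97 107
f 105 107 106
f 106 107 108
f 106 108 100
f 107 97 109
f 107 109 108
f 108 109 110
f 108 110 100
f 109 97 111
f 109 111 110
f 110 111 112
f 110 112 100
f 111 97 113
f 111 113 112
f 112 113 114
f 112 114 100
f 113 97 115
f 113 115 114
f 114 115 116
f 114 116 100
f 115 97 117
f 115 117 116
f 116 117 118
f 116 118 100
f 117 97 98
f 117 98 118
f 118 98 99
f 118 99 100
f 120 119 122
f 120 122 121
f 122 119 123
f 122 123 121
f 123 119 124
f 123 124 121
f 124 119 125
f 124 125 121
f 125 119 126
f 125 126 121
f 126 119 127
f 126 127 121
f 127 119 128
f 127 128 121
f 128 119 120
f 128 120 121



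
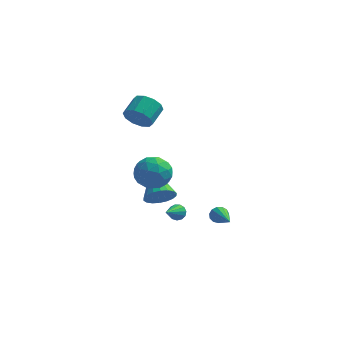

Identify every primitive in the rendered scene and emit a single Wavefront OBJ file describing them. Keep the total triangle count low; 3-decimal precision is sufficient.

v -2.075 2.712 2.373
v -1.471 2.857 1.721
v -1.141 3.974 2.276
v -1.745 3.828 2.927
v -1.954 3.08 1.56
v -1.625 4.197 2.115
v -2.484 3.162 1.709
v -2.154 4.279 2.264
v -2.857 3.072 2.112
v -2.527 4.189 2.667
v -2.932 2.845 2.614
v -2.602 3.961 3.169
v -2.679 2.566 3.024
v -2.349 3.683 3.579
v -2.195 2.343 3.185
v -1.866 3.46 3.74
v -1.666 2.261 3.036
v -1.336 3.378 3.591
v -1.293 2.351 2.633
v -0.963 3.468 3.188
v -1.218 2.579 2.131
v -0.888 3.695 2.686
v 3.303 -2.116 -1.436
v 3.573 -2.157 -1.891
v 4.177 -3.784 -0.764
v 3.743 -1.994 -1.706
v 3.773 -1.87 -1.437
v 3.653 -1.824 -1.167
v 3.423 -1.87 -0.983
v 3.155 -1.994 -0.942
v 2.933 -2.157 -1.059
v 2.829 -2.307 -1.296
v 2.876 -2.396 -1.577
v 3.058 -2.396 -1.813
v 3.318 -2.307 -1.93
v 0.946 -1.337 -2.072
v 1.296 -1.219 -1.705
v 0.594 -2.543 -1.348
v 1.044 -1.096 -1.622
v 0.761 -1.048 -1.681
v 0.537 -1.093 -1.864
v 0.443 -1.215 -2.113
v 0.508 -1.375 -2.349
v 0.713 -1.524 -2.497
v 0.992 -1.613 -2.51
v 1.256 -1.615 -2.384
v 1.422 -1.528 -2.158
v 1.437 -1.381 -1.905
v 0.364 -2.817 -0.017
v 0.829 -3.062 0.689
v -0.464 -1.123 1.117
v 1.074 -2.819 0.504
v 1.178 -2.575 0.216
v 1.121 -2.379 -0.118
v 0.914 -2.269 -0.433
v 0.598 -2.269 -0.664
v 0.236 -2.376 -0.768
v -0.1 -2.571 -0.723
v -0.345 -2.815 -0.538
v -0.449 -3.059 -0.25
v -0.392 -3.255 0.084
v -0.185 -3.364 0.399
v 0.13 -3.365 0.63
v 0.492 -3.257 0.734
v 0.741 -2.876 1.619
v 1.093 -3.284 2.546
v -0.773 -3.696 1.834
v -0.421 -4.104 2.761
v -0.622 -3.053 2.678
v 0.314 -2.547 2.546
v 0.006 -4.433 1.834
v 0.942 -3.927 1.702
v 0.639 -4.246 2.68
v 0.251 -3.393 3.201
v 0.069 -3.587 1.179
v -0.319 -2.734 1.7
v 1.05 -3.008 2.064
v -0.73 -3.972 2.316
v -0.848 -3.355 2.268
v -0.641 -3.594 2.813
v 0.592 -2.575 2.063
v 0.799 -2.814 2.609
v -0.209 -2.679 2.686
v -0.479 -4.166 1.771
v -0.272 -4.405 2.317
v 0.961 -3.386 1.567
v 1.168 -3.625 2.112
v 0.529 -4.301 1.694
v 0.99 -3.813 2.687
v 0.1 -4.295 2.813
v 0.351 -4.489 2.269
v 0.901 -4.191 2.191
v 0.762 -3.312 2.994
v -0.128 -3.794 3.12
v -0.246 -3.176 3.071
v 0.304 -2.878 2.994
v 0.495 -3.877 3.072
v 0.448 -3.186 1.26
v -0.442 -3.668 1.386
v 0.016 -4.102 1.386
v 0.566 -3.804 1.309
v 0.22 -2.685 1.567
v -0.67 -3.167 1.693
v -0.581 -2.789 2.189
v -0.031 -2.491 2.111
v -0.175 -3.103 1.308
f 2 1 5
f 2 5 3
f 3 5 6
f 3 6 4
f 5 1 7
f 5 7 6
f 6 7 8
f 6 8 4
f 7 1 9
f 7 9 8
f 8 9 10
f 8 10 4
f 9 1 11
f 9 11 10
f 10 11 12
f 10 12 4
f 11 1 13
f 11 13 12
f 12 13 14
f 12 14 4
f 13 1 15
f 13 15 14
f 14 15 16
f 14 16 4
f 15 1 17
f 15 17 16
f 16 17 18
f 16 18 4
f 17 1 19
f 17 19 18
f 18 19 20
f 18 20 4
f 19 1 21
f 19 21 20
f 20 21 22
f 20 22 4
f 21 1 2
f 21 2 22
f 22 2 3
f 22 3 4
f 24 23 26
f 24 26 25
f 26 23 27
f 26 27 25
f 27 23 28
f 27 28 25
f 28 23 29
f 28 29 25
f 29 23 30
f 29 30 25
f 30 23 31
f 30 31 25
f 31 23 32
f 31 32 25
f 32 23 33
f 32 33 25
f 33 23 34
f 33 34 25
f 34 23 35
f 34 35 25
f 35 23 24
f 35 24 25
f 37 36 39
f 37 39 38
f 39 36 40
f 39 40 38
f 40 36 41
f 40 41 38
f 41 36 42
f 41 42 38
f 42 36 43
f 42 43 38
f 43 36 44
f 43 44 38
f 44 36 45
f 44 45 38
f 45 36 46
f 45 46 38
f 46 36 47
f 46 47 38
f 47 36 48
f 47 48 38
f 48 36 37
f 48 37 38
f 50 49 52
f 50 52 51
f 52 49 53
f 52 53 51
f 53 49 54
f 53 54 51
f 54 49 55
f 54 55 51
f 55 49 56
f 55 56 51
f 56 49 57
f 56 57 51
f 57 49 58
f 57 58 51
f 58 49 59
f 58 59 51
f 59 49 60
f 59 60 51
f 60 49 61
f 60 61 51
f 61 49 62
f 61 62 51
f 62 49 63
f 62 63 51
f 63 49 64
f 63 64 51
f 64 49 50
f 64 50 51
f 65 102 81
f 102 76 105
f 81 105 70
f 102 105 81
f 65 81 77
f 81 70 82
f 77 82 66
f 81 82 77
f 65 77 86
f 77 66 87
f 86 87 72
f 77 87 86
f 65 86 98
f 86 72 101
f 98 101 75
f 86 101 98
f 65 98 102
f 98 75 106
f 102 106 76
f 98 106 102
f 66 82 93
f 82 70 96
f 93 96 74
f 82 96 93
f 70 105 83
f 105 76 104
f 83 104 69
f 105 104 83
f 76 106 103
f 106 75 99
f 103 99 67
f 106 99 103
f 75 101 100
f 101 72 88
f 100 88 71
f 101 88 100
f 72 87 92
f 87 66 89
f 92 89 73
f 87 89 92
f 68 94 80
f 94 74 95
f 80 95 69
f 94 95 80
f 68 80 78
f 80 69 79
f 78 79 67
f 80 79 78
f 68 78 85
f 78 67 84
f 85 84 71
f 78 84 85
f 68 85 90
f 85 71 91
f 90 91 73
f 85 91 90
f 68 90 94
f 90 73 97
f 94 97 74
f 90 97 94
f 69 95 83
f 95 74 96
f 83 96 70
f 95 96 83
f 67 79 103
f 79 69 104
f 103 104 76
f 79 104 103
f 71 84 100
f 84 67 99
f 100 99 75
f 84 99 100
f 73 91 92
f 91 71 88
f 92 88 72
f 91 88 92
f 74 97 93
f 97 73 89
f 93 89 66
f 97 89 93



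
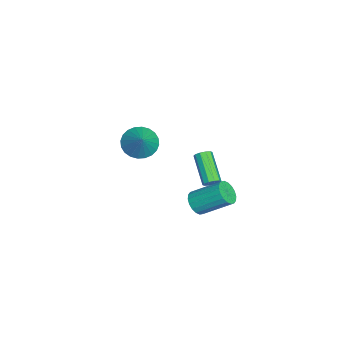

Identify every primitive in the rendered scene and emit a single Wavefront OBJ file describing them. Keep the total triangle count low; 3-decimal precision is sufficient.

v 1.034 2.009 -1.301
v 1.358 1.866 -0.948
v -0.11 1.308 0.174
v -0.434 1.451 -0.179
v 1.285 2.162 -0.896
v -0.183 1.604 0.225
v 1.116 2.399 -0.999
v -0.352 1.841 0.122
v 0.916 2.488 -1.218
v -0.552 1.93 -0.096
v 0.761 2.393 -1.468
v -0.707 1.835 -0.346
v 0.71 2.152 -1.654
v -0.758 1.594 -0.532
v 0.783 1.856 -1.705
v -0.685 1.298 -0.584
v 0.952 1.619 -1.602
v -0.516 1.061 -0.481
v 1.152 1.53 -1.384
v -0.316 0.972 -0.262
v 1.307 1.625 -1.134
v -0.161 1.067 -0.012
v 2.922 1.327 -1.33
v 3.628 1.141 -1.21
v 3.844 2.708 -0.069
v 3.138 2.893 -0.19
v 3.647 1.333 -1.477
v 3.864 2.899 -0.336
v 3.523 1.524 -1.715
v 3.739 3.09 -0.574
v 3.279 1.675 -1.877
v 3.496 3.242 -0.736
v 2.965 1.758 -1.93
v 3.182 3.324 -0.79
v 2.642 1.755 -1.865
v 2.859 3.321 -0.724
v 2.375 1.667 -1.694
v 2.591 3.234 -0.553
v 2.216 1.512 -1.451
v 2.432 3.079 -0.31
v 2.196 1.321 -1.184
v 2.413 2.887 -0.043
v 2.321 1.13 -0.946
v 2.537 2.696 0.195
v 2.564 0.978 -0.784
v 2.781 2.545 0.357
v 2.878 0.896 -0.73
v 3.095 2.462 0.41
v 3.201 0.899 -0.796
v 3.418 2.465 0.345
v 3.469 0.986 -0.967
v 3.685 2.553 0.174
v -4.159 -2.187 -2.467
v -3.481 -1.842 -3.206
v -2.921 -1.933 -1.213
v -3.666 -1.489 -3.095
v -3.925 -1.243 -2.888
v -4.221 -1.139 -2.618
v -4.507 -1.196 -2.324
v -4.74 -1.403 -2.052
v -4.884 -1.729 -1.844
v -4.918 -2.126 -1.73
v -4.837 -2.531 -1.728
v -4.652 -2.884 -1.839
v -4.392 -3.131 -2.046
v -4.097 -3.234 -2.316
v -3.811 -3.178 -2.61
v -3.578 -2.971 -2.882
v -3.434 -2.644 -3.09
v -3.4 -2.248 -3.204
f 2 1 5
f 2 5 3
f 3 5 6
f 3 6 4
f 5 1 7
f 5 7 6
f 6 7 8
f 6 8 4
f 7 1 9
f 7 9 8
f 8 9 10
f 8 10 4
f 9 1 11
f 9 11 10
f 10 11 12
f 10 12 4
f 11 1 13
f 11 13 12
f 12 13 14
f 12 14 4
f 13 1 15
f 13 15 14
f 14 15 16
f 14 16 4
f 15 1 17
f 15 17 16
f 16 17 18
f 16 18 4
f 17 1 19
f 17 19 18
f 18 19 20
f 18 20 4
f 19 1 21
f 19 21 20
f 20 21 22
f 20 22 4
f 21 1 2
f 21 2 22
f 22 2 3
f 22 3 4
f 24 23 27
f 24 27 25
f 25 27 28
f 25 28 26
f 27 23 29
f 27 29 28
f 28 29 30
f 28 30 26
f 29 23 31
f 29 31 30
f 30 31 32
f 30 32 26
f 31 23 33
f 31 33 32
f 32 33 34
f 32 34 26
f 33 23 35
f 33 35 34
f 34 35 36
f 34 36 26
f 35 23 37
f 35 37 36
f 36 37 38
f 36 38 26
f 37 23 39
f 37 39 38
f 38 39 40
f 38 40 26
f 39 23 41
f 39 41 40
f 40 41 42
f 40 42 26
f 41 23 43
f 41 43 42
f 42 43 44
f 42 44 26
f 43 23 45
f 43 45 44
f 44 45 46
f 44 46 26
f 45 23 47
f 45 47 46
f 46 47 48
f 46 48 26
f 47 23 49
f 47 49 48
f 48 49 50
f 48 50 26
f 49 23 51
f 49 51 50
f 50 51 52
f 50 52 26
f 51 23 24
f 51 24 52
f 52 24 25
f 52 25 26
f 54 53 56
f 54 56 55
f 56 53 57
f 56 57 55
f 57 53 58
f 57 58 55
f 58 53 59
f 58 59 55
f 59 53 60
f 59 60 55
f 60 53 61
f 60 61 55
f 61 53 62
f 61 62 55
f 62 53 63
f 62 63 55
f 63 53 64
f 63 64 55
f 64 53 65
f 64 65 55
f 65 53 66
f 65 66 55
f 66 53 67
f 66 67 55
f 67 53 68
f 67 68 55
f 68 53 69
f 68 69 55
f 69 53 70
f 69 70 55
f 70 53 54
f 70 54 55



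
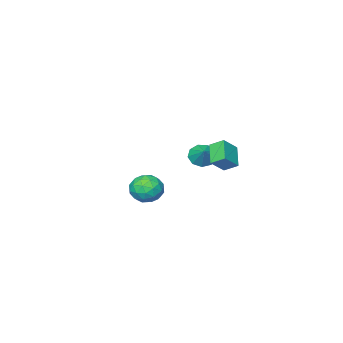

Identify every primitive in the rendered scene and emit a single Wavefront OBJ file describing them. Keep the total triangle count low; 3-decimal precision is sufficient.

v -4.301 -2.389 -0.872
v -3.521 -2.431 -1.394
v -3.659 -1.451 0.012
v -3.905 -1.963 -1.611
v -4.475 -1.695 -1.482
v -4.963 -1.751 -1.067
v -5.142 -2.106 -0.562
v -4.927 -2.593 -0.201
v -4.419 -2.984 -0.155
v -3.856 -3.097 -0.444
v -3.501 -2.879 -0.933
v 3.692 3.26 1.112
v 4.664 3.268 0.587
v 3.296 1.692 0.353
v 4.268 1.7 -0.172
v 4.233 1.568 0.924
v 4.478 2.537 1.393
v 3.482 2.423 -0.453
v 3.727 3.392 0.016
v 4.534 2.752 -0.38
v 4.998 2.223 0.471
v 2.962 2.737 0.469
v 3.426 2.208 1.32
v 4.213 3.402 0.916
v 3.747 1.558 0.024
v 3.727 1.48 0.668
v 4.298 1.485 0.359
v 4.103 2.971 1.39
v 4.674 2.977 1.081
v 4.421 1.977 1.279
v 3.286 1.983 -0.141
v 3.857 1.989 -0.45
v 3.662 3.475 0.581
v 4.233 3.48 0.272
v 3.539 2.983 -0.339
v 4.707 3.103 0.04
v 4.475 2.181 -0.407
v 4.013 2.606 -0.572
v 4.157 3.176 -0.296
v 4.98 2.792 0.54
v 4.748 1.87 0.093
v 4.727 1.792 0.737
v 4.871 2.362 1.013
v 4.904 2.488 -0.029
v 3.212 3.09 0.847
v 2.98 2.168 0.4
v 3.089 2.598 -0.073
v 3.233 3.168 0.203
v 3.485 2.779 1.347
v 3.253 1.857 0.9
v 3.803 1.784 1.236
v 3.947 2.354 1.512
v 3.056 2.472 0.969
v -3.49 0.529 0.679
v -3.941 1.342 1.229
v -2.651 1.629 -0.257
v -3.102 2.441 0.293
v -2.438 0.499 1.587
v -2.889 1.311 2.137
v -1.599 1.598 0.651
v -2.05 2.411 1.201
f 2 1 4
f 2 4 3
f 4 1 5
f 4 5 3
f 5 1 6
f 5 6 3
f 6 1 7
f 6 7 3
f 7 1 8
f 7 8 3
f 8 1 9
f 8 9 3
f 9 1 10
f 9 10 3
f 10 1 11
f 10 11 3
f 11 1 2
f 11 2 3
f 12 49 28
f 49 23 52
f 28 52 17
f 49 52 28
f 12 28 24
f 28 17 29
f 24 29 13
f 28 29 24
f 12 24 33
f 24 13 34
f 33 34 19
f 24 34 33
f 12 33 45
f 33 19 48
f 45 48 22
f 33 48 45
f 12 45 49
f 45 22 53
f 49 53 23
f 45 53 49
f 13 29 40
f 29 17 43
f 40 43 21
f 29 43 40
f 17 52 30
f 52 23 51
f 30 51 16
f 52 51 30
f 23 53 50
f 53 22 46
f 50 46 14
f 53 46 50
f 22 48 47
f 48 19 35
f 47 35 18
f 48 35 47
f 19 34 39
f 34 13 36
f 39 36 20
f 34 36 39
f 15 41 27
f 41 21 42
f 27 42 16
f 41 42 27
f 15 27 25
f 27 16 26
f 25 26 14
f 27 26 25
f 15 25 32
f 25 14 31
f 32 31 18
f 25 31 32
f 15 32 37
f 32 18 38
f 37 38 20
f 32 38 37
f 15 37 41
f 37 20 44
f 41 44 21
f 37 44 41
f 16 42 30
f 42 21 43
f 30 43 17
f 42 43 30
f 14 26 50
f 26 16 51
f 50 51 23
f 26 51 50
f 18 31 47
f 31 14 46
f 47 46 22
f 31 46 47
f 20 38 39
f 38 18 35
f 39 35 19
f 38 35 39
f 21 44 40
f 44 20 36
f 40 36 13
f 44 36 40
f 55 57 54
f 58 55 54
f 54 57 56
f 56 58 54
f 55 61 57
f 59 55 58
f 59 61 55
f 57 61 56
f 60 58 56
f 56 61 60
f 60 59 58
f 61 59 60



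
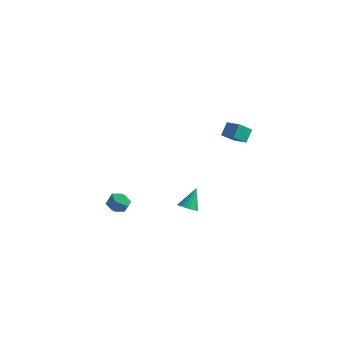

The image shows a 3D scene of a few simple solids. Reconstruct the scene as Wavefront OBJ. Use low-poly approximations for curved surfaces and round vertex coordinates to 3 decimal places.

v 2.7 -2.85 3.622
v 2.623 -2.276 4.23
v 2.983 -2.18 3.026
v 2.906 -1.606 3.634
v 3.554 -2.994 3.866
v 3.477 -2.42 4.474
v 3.837 -2.324 3.27
v 3.76 -1.75 3.878
v -3.94 -3.544 -3.461
v -3.509 -3.077 -3.132
v -3.031 -4.223 -3.688
v -2.6 -3.756 -3.359
v -3.071 -4.137 -2.979
v -3.633 -3.717 -2.839
v -2.907 -3.583 -3.981
v -3.469 -3.163 -3.841
v -2.871 -3.101 -3.454
v -2.973 -3.444 -2.834
v -3.567 -3.856 -3.986
v -3.669 -4.199 -3.366
v 0.758 -2.999 -2.456
v 1.128 -2.656 -2.698
v 0.722 -2.221 -1.404
v 0.926 -2.567 -2.77
v 0.694 -2.553 -2.789
v 0.473 -2.617 -2.749
v 0.302 -2.746 -2.66
v 0.209 -2.919 -2.534
v 0.212 -3.106 -2.396
v 0.309 -3.275 -2.268
v 0.483 -3.396 -2.172
v 0.705 -3.448 -2.126
v 0.936 -3.423 -2.137
v 1.137 -3.325 -2.203
v 1.272 -3.17 -2.312
v 1.318 -2.986 -2.447
v 1.267 -2.804 -2.584
f 2 4 1
f 5 2 1
f 1 4 3
f 3 5 1
f 2 8 4
f 6 2 5
f 6 8 2
f 4 8 3
f 7 5 3
f 3 8 7
f 7 6 5
f 8 6 7
f 9 20 14
f 9 14 10
f 9 10 16
f 9 16 19
f 9 19 20
f 10 14 18
f 14 20 13
f 20 19 11
f 19 16 15
f 16 10 17
f 12 18 13
f 12 13 11
f 12 11 15
f 12 15 17
f 12 17 18
f 13 18 14
f 11 13 20
f 15 11 19
f 17 15 16
f 18 17 10
f 22 21 24
f 22 24 23
f 24 21 25
f 24 25 23
f 25 21 26
f 25 26 23
f 26 21 27
f 26 27 23
f 27 21 28
f 27 28 23
f 28 21 29
f 28 29 23
f 29 21 30
f 29 30 23
f 30 21 31
f 30 31 23
f 31 21 32
f 31 32 23
f 32 21 33
f 32 33 23
f 33 21 34
f 33 34 23
f 34 21 35
f 34 35 23
f 35 21 36
f 35 36 23
f 36 21 37
f 36 37 23
f 37 21 22
f 37 22 23



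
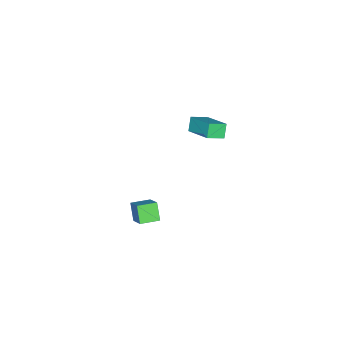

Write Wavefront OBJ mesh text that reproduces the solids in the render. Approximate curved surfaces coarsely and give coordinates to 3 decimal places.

v 4.02 2.686 -0.523
v 3.492 2.181 0.429
v 3.152 3.467 -0.59
v 2.623 2.962 0.361
v 4.737 3.558 0.339
v 4.208 3.053 1.29
v 3.868 4.339 0.271
v 3.34 3.834 1.223
v -4.903 2.476 1.436
v -4.039 1.804 1.877
v -4.035 4.207 2.37
v -3.171 3.535 2.812
v -4.349 2.645 0.608
v -3.485 1.973 1.05
v -3.481 4.376 1.543
v -2.617 3.704 1.984
f 2 4 1
f 5 2 1
f 1 4 3
f 3 5 1
f 2 8 4
f 6 2 5
f 6 8 2
f 4 8 3
f 7 5 3
f 3 8 7
f 7 6 5
f 8 6 7
f 10 12 9
f 13 10 9
f 9 12 11
f 11 13 9
f 10 16 12
f 14 10 13
f 14 16 10
f 12 16 11
f 15 13 11
f 11 16 15
f 15 14 13
f 16 14 15



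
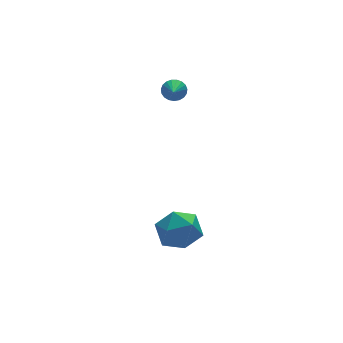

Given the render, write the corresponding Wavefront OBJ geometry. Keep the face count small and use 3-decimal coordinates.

v -3.94 -2.021 -2.363
v -3.335 -1.162 -2.578
v -2.825 -2.498 -1.122
v -2.22 -1.639 -1.337
v -3.185 -1.516 -0.885
v -3.874 -1.221 -1.652
v -2.286 -2.439 -2.048
v -2.975 -2.144 -2.815
v -2.313 -1.42 -2.382
v -2.868 -0.85 -1.664
v -3.292 -2.81 -2.036
v -3.847 -2.24 -1.318
v -1.207 2.287 3.497
v -0.825 2.321 3.892
v -1.693 1.413 4.043
v -0.988 2.461 3.971
v -1.189 2.571 3.968
v -1.392 2.632 3.884
v -1.564 2.633 3.733
v -1.674 2.574 3.541
v -1.703 2.466 3.341
v -1.646 2.327 3.169
v -1.513 2.181 3.053
v -1.327 2.054 3.014
v -1.121 1.966 3.059
v -0.929 1.935 3.18
v -0.785 1.964 3.355
v -0.714 2.049 3.555
v -0.728 2.176 3.745
f 1 12 6
f 1 6 2
f 1 2 8
f 1 8 11
f 1 11 12
f 2 6 10
f 6 12 5
f 12 11 3
f 11 8 7
f 8 2 9
f 4 10 5
f 4 5 3
f 4 3 7
f 4 7 9
f 4 9 10
f 5 10 6
f 3 5 12
f 7 3 11
f 9 7 8
f 10 9 2
f 14 13 16
f 14 16 15
f 16 13 17
f 16 17 15
f 17 13 18
f 17 18 15
f 18 13 19
f 18 19 15
f 19 13 20
f 19 20 15
f 20 13 21
f 20 21 15
f 21 13 22
f 21 22 15
f 22 13 23
f 22 23 15
f 23 13 24
f 23 24 15
f 24 13 25
f 24 25 15
f 25 13 26
f 25 26 15
f 26 13 27
f 26 27 15
f 27 13 28
f 27 28 15
f 28 13 29
f 28 29 15
f 29 13 14
f 29 14 15



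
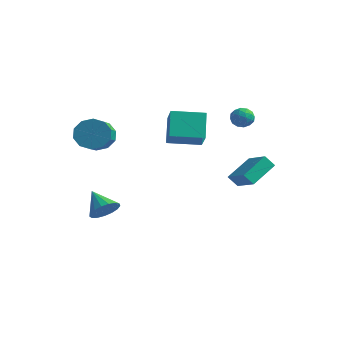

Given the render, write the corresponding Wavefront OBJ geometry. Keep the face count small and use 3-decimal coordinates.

v -1.382 0.592 0.906
v -2.087 1.544 2.379
v -2.353 1.462 -0.121
v -3.058 2.414 1.352
v 0.058 1.966 0.708
v -0.647 2.918 2.181
v -0.913 2.836 -0.319
v -1.618 3.788 1.154
v -3.058 -2.887 -4.131
v -2.449 -2.708 -3.438
v -4.322 -2.553 -3.109
v -2.506 -2.308 -3.638
v -2.688 -2.042 -3.951
v -2.956 -1.969 -4.305
v -3.246 -2.106 -4.62
v -3.494 -2.423 -4.822
v -3.642 -2.845 -4.867
v -3.656 -3.278 -4.743
v -3.533 -3.62 -4.479
v -3.301 -3.795 -4.135
v -3.013 -3.762 -3.79
v -2.736 -3.528 -3.524
v -2.533 -3.148 -3.397
v -3.328 -3.118 1.565
v -2.628 -3.062 0.785
v -1.652 -4.526 1.554
v -2.352 -4.582 2.335
v -2.425 -2.675 1.264
v -1.449 -4.138 2.034
v -2.567 -2.457 1.859
v -1.591 -3.92 2.628
v -3 -2.491 2.341
v -2.024 -3.955 3.111
v -3.558 -2.766 2.527
v -2.582 -4.229 3.297
v -4.028 -3.174 2.346
v -3.052 -4.638 3.115
v -4.231 -3.562 1.866
v -3.255 -5.025 2.636
v -4.089 -3.78 1.272
v -3.113 -5.243 2.041
v -3.656 -3.745 0.789
v -2.68 -5.209 1.559
v -3.098 -3.471 0.603
v -2.122 -4.934 1.373
v 3.075 1.016 -1.846
v 2.644 0.69 -1.19
v 3.235 2.658 -0.923
v 2.804 2.332 -0.268
v 4.576 0.468 -1.132
v 4.145 0.142 -0.477
v 4.736 2.11 -0.21
v 4.305 1.784 0.446
v 2.792 2.424 2.87
v 3.365 2.054 3.085
v 2.175 1.446 2.835
v 2.748 1.076 3.05
v 2.423 1.526 3.501
v 2.805 2.131 3.522
v 2.735 1.369 2.398
v 3.117 1.974 2.419
v 3.33 1.402 2.793
v 3.137 1.499 3.475
v 2.403 2.001 2.445
v 2.21 2.098 3.127
v 3.133 2.325 2.981
v 2.407 1.175 2.939
v 2.216 1.44 3.204
v 2.553 1.223 3.33
v 2.804 2.37 3.238
v 3.14 2.152 3.364
v 2.587 1.842 3.608
v 2.4 1.348 2.556
v 2.736 1.13 2.682
v 2.987 2.277 2.59
v 3.324 2.06 2.716
v 2.953 1.658 2.312
v 3.449 1.724 2.935
v 3.086 1.15 2.914
v 3.079 1.322 2.531
v 3.303 1.677 2.544
v 3.336 1.781 3.336
v 2.973 1.207 3.315
v 2.782 1.471 3.58
v 3.006 1.826 3.593
v 3.315 1.398 3.164
v 2.567 2.293 2.605
v 2.204 1.719 2.584
v 2.534 1.674 2.327
v 2.758 2.029 2.34
v 2.454 2.35 3.006
v 2.091 1.776 2.985
v 2.237 1.823 3.376
v 2.461 2.178 3.389
v 2.225 2.102 2.756
f 2 4 1
f 5 2 1
f 1 4 3
f 3 5 1
f 2 8 4
f 6 2 5
f 6 8 2
f 4 8 3
f 7 5 3
f 3 8 7
f 7 6 5
f 8 6 7
f 10 9 12
f 10 12 11
f 12 9 13
f 12 13 11
f 13 9 14
f 13 14 11
f 14 9 15
f 14 15 11
f 15 9 16
f 15 16 11
f 16 9 17
f 16 17 11
f 17 9 18
f 17 18 11
f 18 9 19
f 18 19 11
f 19 9 20
f 19 20 11
f 20 9 21
f 20 21 11
f 21 9 22
f 21 22 11
f 22 9 23
f 22 23 11
f 23 9 10
f 23 10 11
f 25 24 28
f 25 28 26
f 26 28 29
f 26 29 27
f 28 24 30
f 28 30 29
f 29 30 31
f 29 31 27
f 30 24 32
f 30 32 31
f 31 32 33
f 31 33 27
f 32 24 34
f 32 34 33
f 33 34 35
f 33 35 27
f 34 24 36
f 34 36 35
f 35 36 37
f 35 37 27
f 36 24 38
f 36 38 37
f 37 38 39
f 37 39 27
f 38 24 40
f 38 40 39
f 39 40 41
f 39 41 27
f 40 24 42
f 40 42 41
f 41 42 43
f 41 43 27
f 42 24 44
f 42 44 43
f 43 44 45
f 43 45 27
f 44 24 25
f 44 25 45
f 45 25 26
f 45 26 27
f 47 49 46
f 50 47 46
f 46 49 48
f 48 50 46
f 47 53 49
f 51 47 50
f 51 53 47
f 49 53 48
f 52 50 48
f 48 53 52
f 52 51 50
f 53 51 52
f 54 91 70
f 91 65 94
f 70 94 59
f 91 94 70
f 54 70 66
f 70 59 71
f 66 71 55
f 70 71 66
f 54 66 75
f 66 55 76
f 75 76 61
f 66 76 75
f 54 75 87
f 75 61 90
f 87 90 64
f 75 90 87
f 54 87 91
f 87 64 95
f 91 95 65
f 87 95 91
f 55 71 82
f 71 59 85
f 82 85 63
f 71 85 82
f 59 94 72
f 94 65 93
f 72 93 58
f 94 93 72
f 65 95 92
f 95 64 88
f 92 88 56
f 95 88 92
f 64 90 89
f 90 61 77
f 89 77 60
f 90 77 89
f 61 76 81
f 76 55 78
f 81 78 62
f 76 78 81
f 57 83 69
f 83 63 84
f 69 84 58
f 83 84 69
f 57 69 67
f 69 58 68
f 67 68 56
f 69 68 67
f 57 67 74
f 67 56 73
f 74 73 60
f 67 73 74
f 57 74 79
f 74 60 80
f 79 80 62
f 74 80 79
f 57 79 83
f 79 62 86
f 83 86 63
f 79 86 83
f 58 84 72
f 84 63 85
f 72 85 59
f 84 85 72
f 56 68 92
f 68 58 93
f 92 93 65
f 68 93 92
f 60 73 89
f 73 56 88
f 89 88 64
f 73 88 89
f 62 80 81
f 80 60 77
f 81 77 61
f 80 77 81
f 63 86 82
f 86 62 78
f 82 78 55
f 86 78 82



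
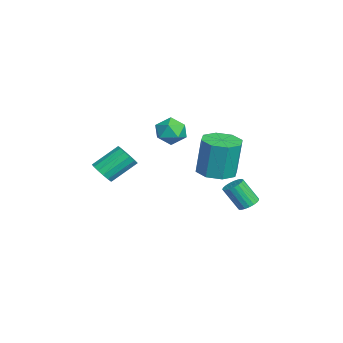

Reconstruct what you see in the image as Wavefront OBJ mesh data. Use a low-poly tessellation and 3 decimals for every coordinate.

v 1.426 4.275 -1.785
v 2.014 4.276 -1.666
v 1.762 3.506 -0.416
v 1.174 3.505 -0.535
v 1.938 4.485 -1.553
v 1.686 3.715 -0.302
v 1.773 4.658 -1.48
v 1.521 3.887 -0.229
v 1.548 4.764 -1.459
v 1.296 3.994 -0.209
v 1.302 4.786 -1.495
v 1.05 4.015 -0.245
v 1.078 4.719 -1.582
v 0.826 3.949 -0.331
v 0.913 4.576 -1.703
v 0.662 3.806 -0.453
v 0.838 4.381 -1.839
v 0.586 3.61 -0.588
v 0.864 4.167 -1.965
v 0.612 3.397 -0.715
v 0.987 3.972 -2.06
v 0.735 3.202 -0.81
v 1.186 3.83 -2.108
v 0.934 3.059 -0.858
v 1.427 3.764 -2.1
v 1.175 2.994 -0.85
v 1.667 3.787 -2.037
v 1.415 3.017 -0.787
v 1.866 3.894 -1.931
v 1.614 3.124 -0.681
v 1.989 4.067 -1.8
v 1.737 3.297 -0.55
v 0.128 -2.871 -0.093
v 0.791 -2.582 -0.188
v 0.376 -1.281 0.857
v -0.288 -1.569 0.953
v 0.579 -2.431 -0.461
v 0.163 -1.129 0.584
v 0.245 -2.397 -0.636
v -0.17 -1.096 0.41
v -0.12 -2.49 -0.664
v -0.535 -1.189 0.381
v -0.418 -2.685 -0.54
v -0.834 -1.384 0.505
v -0.571 -2.93 -0.296
v -0.986 -1.629 0.749
v -0.536 -3.159 0.003
v -0.951 -1.858 1.048
v -0.323 -3.311 0.276
v -0.739 -2.009 1.321
v 0.01 -3.344 0.45
v -0.405 -2.043 1.496
v 0.375 -3.251 0.479
v -0.04 -1.95 1.524
v 0.674 -3.056 0.355
v 0.258 -1.755 1.4
v 0.826 -2.811 0.111
v 0.411 -1.51 1.156
v 1.057 1.163 3.598
v 1.662 0.804 3.046
v 0.078 0.196 3.154
v 0.683 -0.163 2.602
v 0.776 -0.251 3.487
v 1.382 0.346 3.761
v 0.358 0.654 2.439
v 0.964 1.251 2.713
v 1.23 0.489 2.33
v 1.488 -0.07 2.978
v 0.252 1.07 3.222
v 0.51 0.511 3.87
v 2.736 2.573 1.218
v 3.303 3.427 1.118
v 3.291 3.681 3.223
v 2.724 2.827 3.322
v 2.529 3.575 1.096
v 2.517 3.828 3.2
v 1.876 3.135 1.145
v 1.864 3.389 3.25
v 1.727 2.367 1.237
v 1.715 2.62 3.341
v 2.169 1.719 1.317
v 2.157 1.973 3.422
v 2.943 1.572 1.34
v 2.931 1.825 3.444
v 3.596 2.011 1.29
v 3.584 2.265 3.395
v 3.745 2.78 1.199
v 3.733 3.033 3.303
f 2 1 5
f 2 5 3
f 3 5 6
f 3 6 4
f 5 1 7
f 5 7 6
f 6 7 8
f 6 8 4
f 7 1 9
f 7 9 8
f 8 9 10
f 8 10 4
f 9 1 11
f 9 11 10
f 10 11 12
f 10 12 4
f 11 1 13
f 11 13 12
f 12 13 14
f 12 14 4
f 13 1 15
f 13 15 14
f 14 15 16
f 14 16 4
f 15 1 17
f 15 17 16
f 16 17 18
f 16 18 4
f 17 1 19
f 17 19 18
f 18 19 20
f 18 20 4
f 19 1 21
f 19 21 20
f 20 21 22
f 20 22 4
f 21 1 23
f 21 23 22
f 22 23 24
f 22 24 4
f 23 1 25
f 23 25 24
f 24 25 26
f 24 26 4
f 25 1 27
f 25 27 26
f 26 27 28
f 26 28 4
f 27 1 29
f 27 29 28
f 28 29 30
f 28 30 4
f 29 1 31
f 29 31 30
f 30 31 32
f 30 32 4
f 31 1 2
f 31 2 32
f 32 2 3
f 32 3 4
f 34 33 37
f 34 37 35
f 35 37 38
f 35 38 36
f 37 33 39
f 37 39 38
f 38 39 40
f 38 40 36
f 39 33 41
f 39 41 40
f 40 41 42
f 40 42 36
f 41 33 43
f 41 43 42
f 42 43 44
f 42 44 36
f 43 33 45
f 43 45 44
f 44 45 46
f 44 46 36
f 45 33 47
f 45 47 46
f 46 47 48
f 46 48 36
f 47 33 49
f 47 49 48
f 48 49 50
f 48 50 36
f 49 33 51
f 49 51 50
f 50 51 52
f 50 52 36
f 51 33 53
f 51 53 52
f 52 53 54
f 52 54 36
f 53 33 55
f 53 55 54
f 54 55 56
f 54 56 36
f 55 33 57
f 55 57 56
f 56 57 58
f 56 58 36
f 57 33 34
f 57 34 58
f 58 34 35
f 58 35 36
f 59 70 64
f 59 64 60
f 59 60 66
f 59 66 69
f 59 69 70
f 60 64 68
f 64 70 63
f 70 69 61
f 69 66 65
f 66 60 67
f 62 68 63
f 62 63 61
f 62 61 65
f 62 65 67
f 62 67 68
f 63 68 64
f 61 63 70
f 65 61 69
f 67 65 66
f 68 67 60
f 72 71 75
f 72 75 73
f 73 75 76
f 73 76 74
f 75 71 77
f 75 77 76
f 76 77 78
f 76 78 74
f 77 71 79
f 77 79 78
f 78 79 80
f 78 80 74
f 79 71 81
f 79 81 80
f 80 81 82
f 80 82 74
f 81 71 83
f 81 83 82
f 82 83 84
f 82 84 74
f 83 71 85
f 83 85 84
f 84 85 86
f 84 86 74
f 85 71 87
f 85 87 86
f 86 87 88
f 86 88 74
f 87 71 72
f 87 72 88
f 88 72 73
f 88 73 74



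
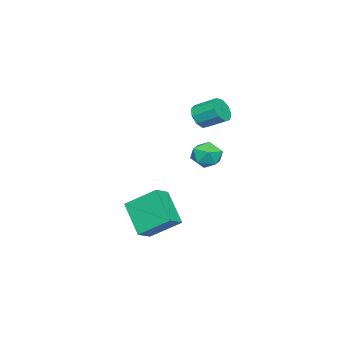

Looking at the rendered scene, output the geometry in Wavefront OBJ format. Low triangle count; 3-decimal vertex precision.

v 1.572 -3.393 -3.192
v 2.38 -3.55 -2.781
v 1.337 -2.018 -2.203
v 2.145 -2.175 -1.792
v 2.415 -2.345 -4.448
v 3.223 -2.502 -4.037
v 2.18 -0.97 -3.459
v 2.988 -1.127 -3.048
v -0.668 -0.381 -0.278
v -0.165 -0.5 -0.874
v -0.855 -1.64 -0.186
v -0.352 -1.759 -0.782
v -0.085 -1.501 -0.086
v 0.031 -0.723 -0.143
v -1.051 -1.417 -0.917
v -0.935 -0.639 -0.974
v -0.402 -1.14 -1.269
v 0.195 -1.191 -0.756
v -1.215 -0.949 -0.304
v -0.618 -1 0.209
v -0.941 -1.578 1.49
v -0.32 -1.681 1.719
v -0.357 -0.665 2.278
v -0.979 -0.562 2.05
v -0.305 -1.459 1.318
v -0.342 -0.444 1.877
v -0.587 -1.293 0.998
v -0.625 -0.278 1.557
v -1.036 -1.26 0.908
v -1.073 -0.245 1.467
v -1.44 -1.376 1.091
v -1.477 -0.361 1.65
v -1.61 -1.586 1.46
v -1.648 -0.571 2.02
v -1.468 -1.792 1.844
v -1.506 -0.777 2.404
v -1.079 -1.898 2.062
v -1.117 -0.883 2.622
v -0.626 -1.854 2.013
v -0.663 -0.838 2.572
f 2 4 1
f 5 2 1
f 1 4 3
f 3 5 1
f 2 8 4
f 6 2 5
f 6 8 2
f 4 8 3
f 7 5 3
f 3 8 7
f 7 6 5
f 8 6 7
f 9 20 14
f 9 14 10
f 9 10 16
f 9 16 19
f 9 19 20
f 10 14 18
f 14 20 13
f 20 19 11
f 19 16 15
f 16 10 17
f 12 18 13
f 12 13 11
f 12 11 15
f 12 15 17
f 12 17 18
f 13 18 14
f 11 13 20
f 15 11 19
f 17 15 16
f 18 17 10
f 22 21 25
f 22 25 23
f 23 25 26
f 23 26 24
f 25 21 27
f 25 27 26
f 26 27 28
f 26 28 24
f 27 21 29
f 27 29 28
f 28 29 30
f 28 30 24
f 29 21 31
f 29 31 30
f 30 31 32
f 30 32 24
f 31 21 33
f 31 33 32
f 32 33 34
f 32 34 24
f 33 21 35
f 33 35 34
f 34 35 36
f 34 36 24
f 35 21 37
f 35 37 36
f 36 37 38
f 36 38 24
f 37 21 39
f 37 39 38
f 38 39 40
f 38 40 24
f 39 21 22
f 39 22 40
f 40 22 23
f 40 23 24

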